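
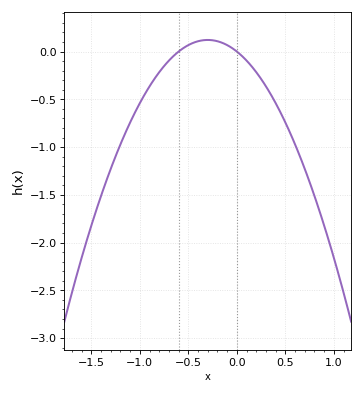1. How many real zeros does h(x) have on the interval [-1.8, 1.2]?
2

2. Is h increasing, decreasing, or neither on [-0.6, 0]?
neither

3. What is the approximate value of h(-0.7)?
-0.1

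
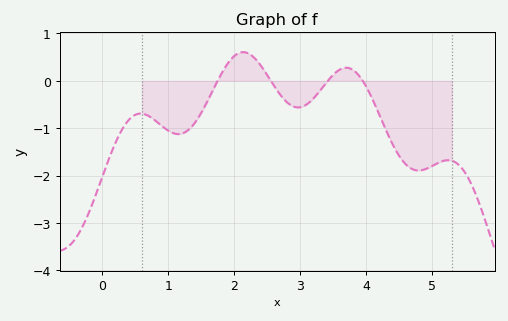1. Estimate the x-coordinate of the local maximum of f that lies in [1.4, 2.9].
2.1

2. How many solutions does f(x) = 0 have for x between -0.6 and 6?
4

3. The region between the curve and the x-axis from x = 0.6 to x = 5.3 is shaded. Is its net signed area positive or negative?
negative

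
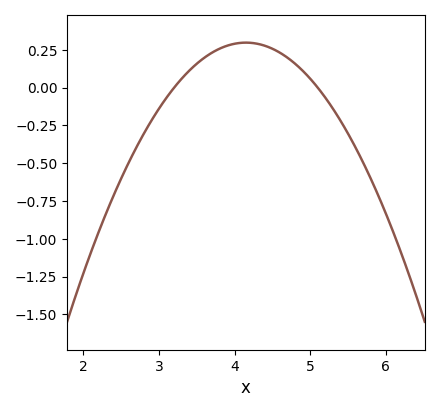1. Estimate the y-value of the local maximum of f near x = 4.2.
0.3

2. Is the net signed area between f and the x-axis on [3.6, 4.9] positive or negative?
positive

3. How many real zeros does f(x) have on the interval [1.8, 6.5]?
2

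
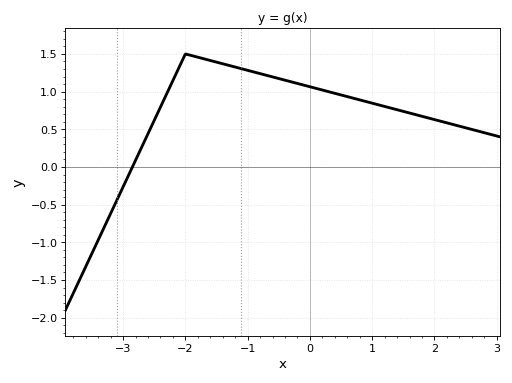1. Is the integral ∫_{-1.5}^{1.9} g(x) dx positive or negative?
positive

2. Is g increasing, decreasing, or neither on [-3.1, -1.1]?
neither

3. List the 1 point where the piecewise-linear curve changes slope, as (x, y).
(-2, 1.5)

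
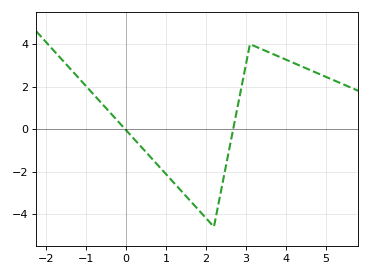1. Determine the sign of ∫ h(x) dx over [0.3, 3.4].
negative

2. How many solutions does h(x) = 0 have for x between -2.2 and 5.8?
2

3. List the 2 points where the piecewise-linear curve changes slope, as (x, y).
(2.2, -4.6); (3.1, 4)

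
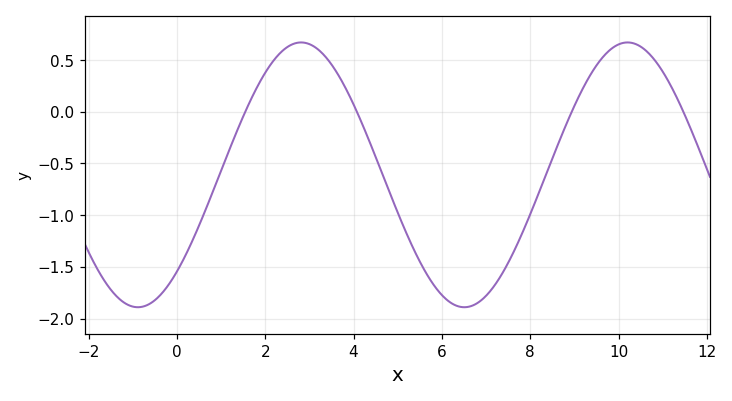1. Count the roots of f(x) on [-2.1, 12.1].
4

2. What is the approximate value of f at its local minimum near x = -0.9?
-1.9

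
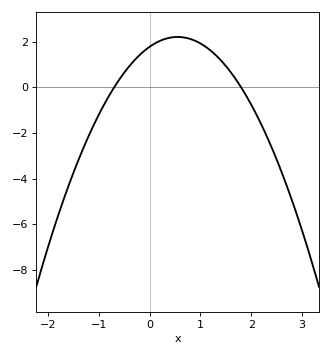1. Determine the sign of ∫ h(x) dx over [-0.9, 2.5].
positive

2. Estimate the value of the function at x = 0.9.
2.03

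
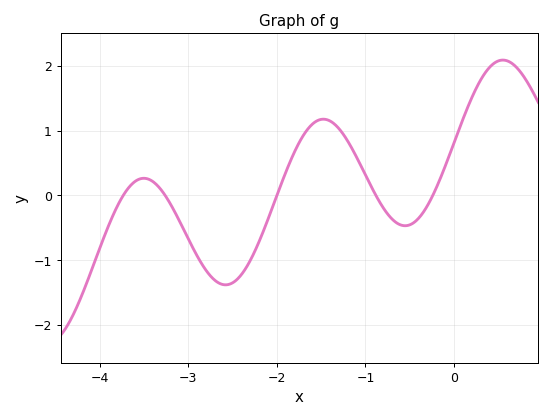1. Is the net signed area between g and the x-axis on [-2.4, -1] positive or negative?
positive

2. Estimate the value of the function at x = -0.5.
-0.455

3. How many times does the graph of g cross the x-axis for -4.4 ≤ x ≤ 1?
5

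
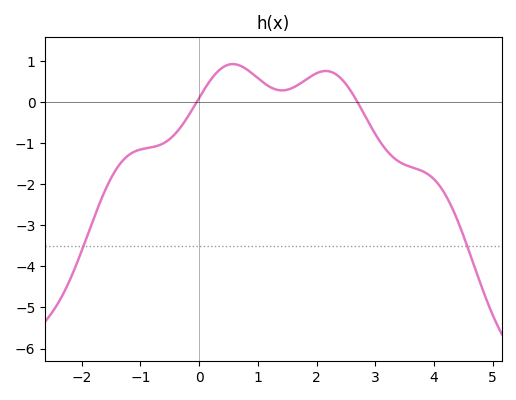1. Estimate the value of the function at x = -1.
-1.16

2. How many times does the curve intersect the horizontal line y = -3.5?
2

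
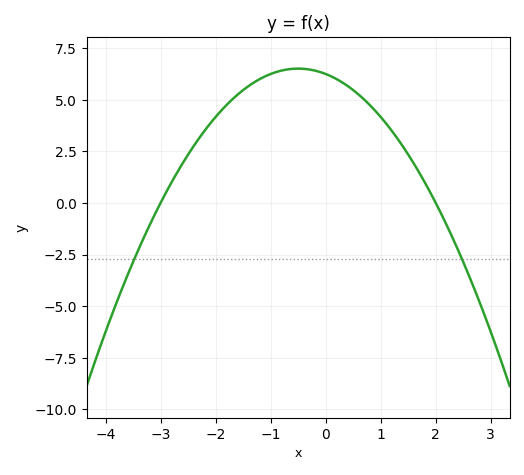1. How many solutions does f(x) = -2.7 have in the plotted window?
2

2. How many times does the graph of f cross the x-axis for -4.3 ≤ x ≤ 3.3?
2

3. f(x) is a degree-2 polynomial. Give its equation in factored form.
y = -1.04(x + 3)(x - 2)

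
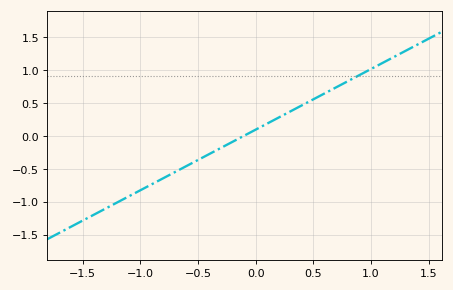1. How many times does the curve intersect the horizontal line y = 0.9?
1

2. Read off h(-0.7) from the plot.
-0.55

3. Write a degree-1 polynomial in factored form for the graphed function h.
y = 0.92(x + 0.1)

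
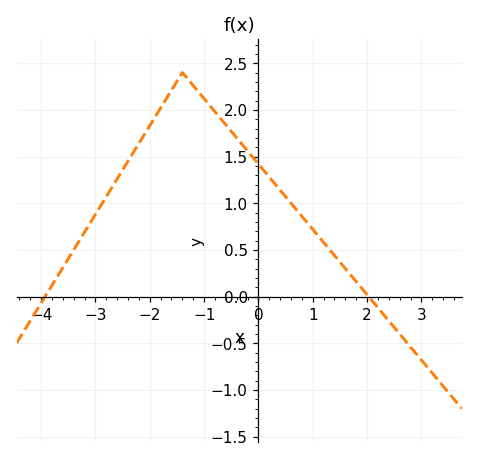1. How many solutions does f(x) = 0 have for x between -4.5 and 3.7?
2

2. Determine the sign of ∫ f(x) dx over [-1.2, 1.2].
positive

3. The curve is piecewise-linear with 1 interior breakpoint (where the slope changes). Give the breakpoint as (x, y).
(-1.4, 2.4)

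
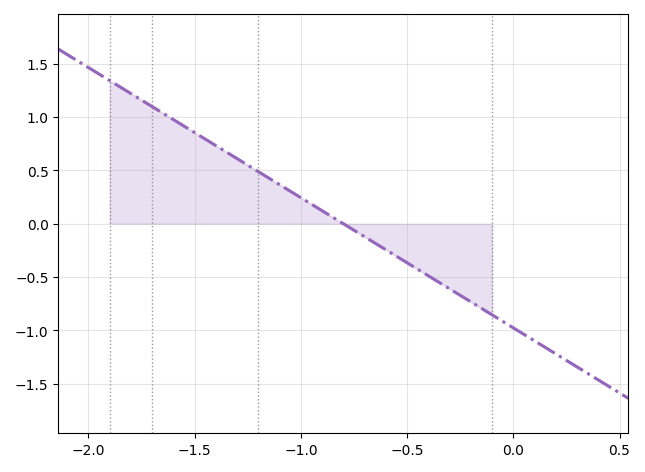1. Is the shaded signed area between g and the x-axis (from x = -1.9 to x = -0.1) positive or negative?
positive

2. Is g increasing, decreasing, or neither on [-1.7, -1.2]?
decreasing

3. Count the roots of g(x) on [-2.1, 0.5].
1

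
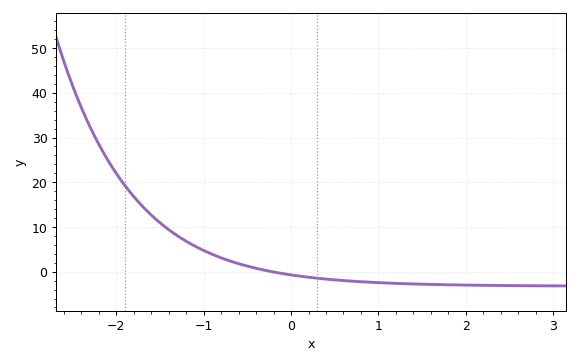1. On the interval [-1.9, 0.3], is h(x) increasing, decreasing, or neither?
decreasing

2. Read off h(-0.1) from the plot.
0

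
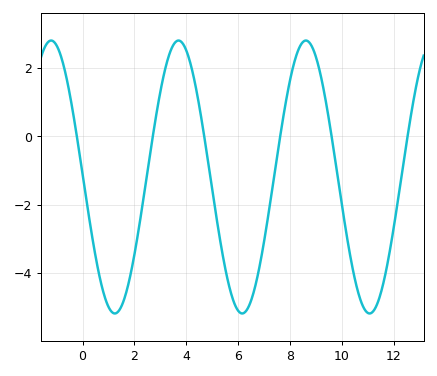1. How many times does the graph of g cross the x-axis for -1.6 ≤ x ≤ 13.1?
6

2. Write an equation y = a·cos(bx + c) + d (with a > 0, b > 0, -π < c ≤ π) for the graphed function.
y = 4cos(1.28x + 1.55) - 1.19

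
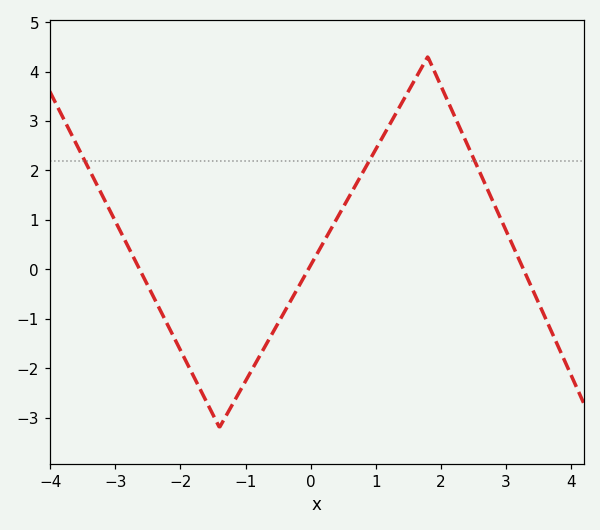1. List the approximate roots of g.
-2.6, 0, 3.2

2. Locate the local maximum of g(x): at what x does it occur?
1.8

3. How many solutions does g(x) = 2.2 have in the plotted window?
3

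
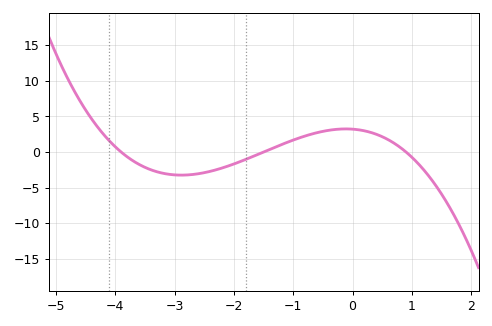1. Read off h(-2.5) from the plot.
-2.9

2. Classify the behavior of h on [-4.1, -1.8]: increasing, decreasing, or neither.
neither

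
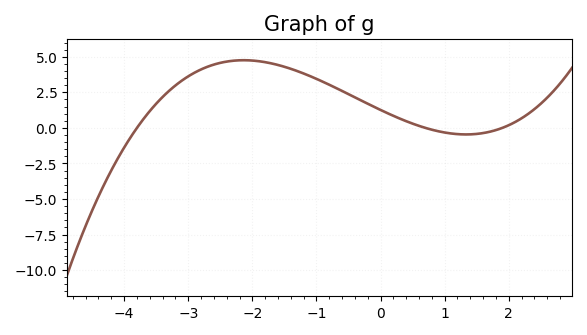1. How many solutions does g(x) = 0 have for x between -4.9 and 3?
3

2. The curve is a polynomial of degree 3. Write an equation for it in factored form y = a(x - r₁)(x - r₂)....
y = 0.25(x + 3.8)(x - 0.7)(x - 1.9)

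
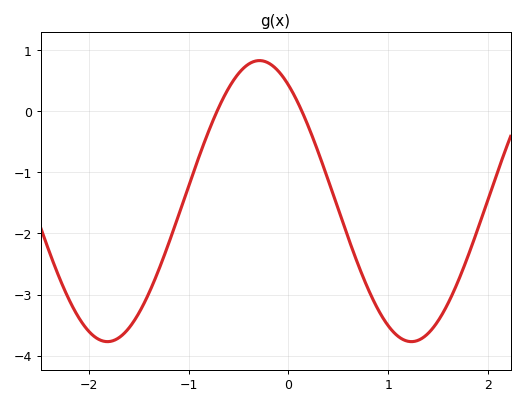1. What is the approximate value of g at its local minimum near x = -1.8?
-3.8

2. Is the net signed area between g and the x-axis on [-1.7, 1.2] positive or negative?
negative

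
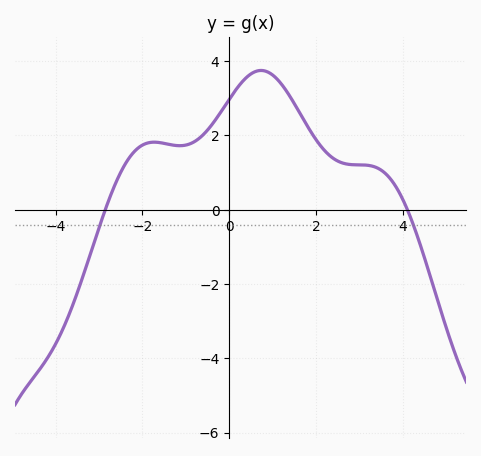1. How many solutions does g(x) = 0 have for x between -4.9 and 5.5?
2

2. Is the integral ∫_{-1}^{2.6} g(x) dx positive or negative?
positive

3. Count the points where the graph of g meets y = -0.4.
2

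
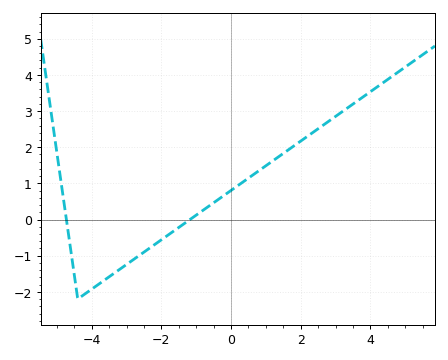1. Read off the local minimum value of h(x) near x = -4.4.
-2.2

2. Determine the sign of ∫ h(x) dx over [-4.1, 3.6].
positive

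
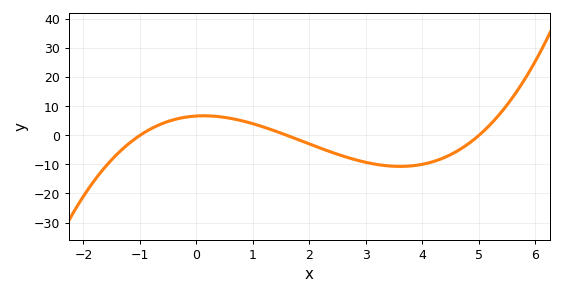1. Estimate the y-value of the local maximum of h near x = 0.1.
6.71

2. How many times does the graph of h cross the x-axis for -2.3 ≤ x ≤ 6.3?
3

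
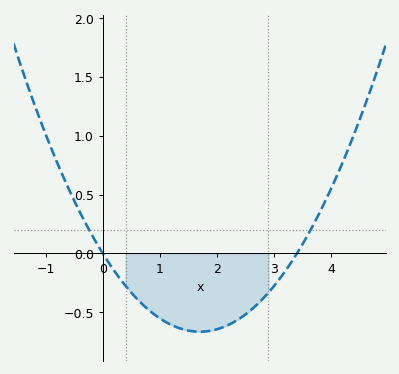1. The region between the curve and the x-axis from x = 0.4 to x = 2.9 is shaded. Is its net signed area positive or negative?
negative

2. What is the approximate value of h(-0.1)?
0.1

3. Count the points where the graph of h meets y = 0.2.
2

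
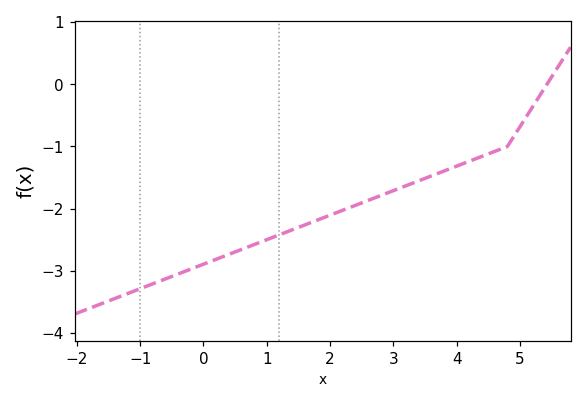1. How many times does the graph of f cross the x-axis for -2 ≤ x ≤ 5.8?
1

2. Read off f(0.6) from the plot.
-2.7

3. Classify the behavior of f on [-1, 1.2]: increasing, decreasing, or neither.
increasing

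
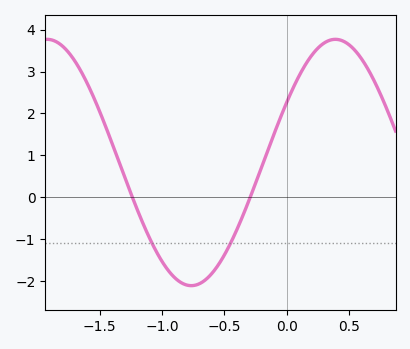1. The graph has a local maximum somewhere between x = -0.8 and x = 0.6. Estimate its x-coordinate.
0.4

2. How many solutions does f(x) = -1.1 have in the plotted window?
2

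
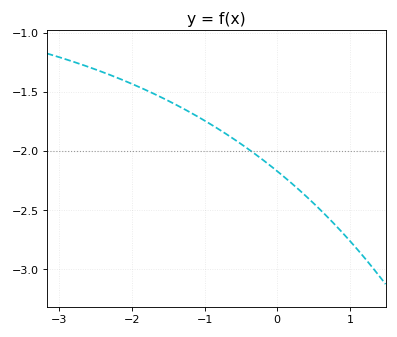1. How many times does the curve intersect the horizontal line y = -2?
1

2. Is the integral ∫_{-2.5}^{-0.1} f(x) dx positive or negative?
negative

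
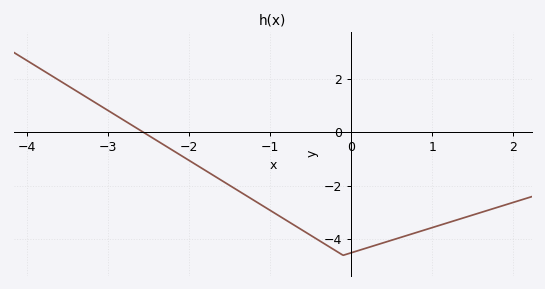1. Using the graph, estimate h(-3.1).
1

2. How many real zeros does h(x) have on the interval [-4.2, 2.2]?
1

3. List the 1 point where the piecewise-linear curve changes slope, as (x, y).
(-0.1, -4.6)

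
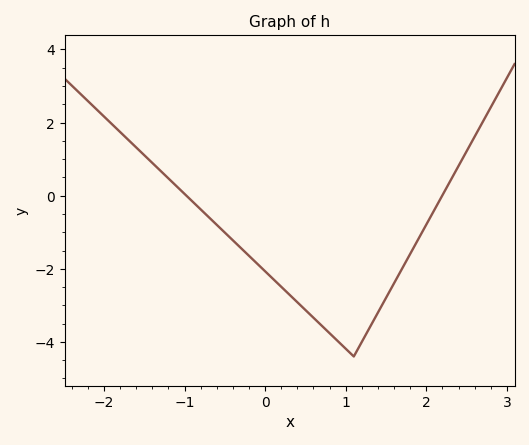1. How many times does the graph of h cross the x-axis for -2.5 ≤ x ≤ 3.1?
2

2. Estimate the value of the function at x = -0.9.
-0.164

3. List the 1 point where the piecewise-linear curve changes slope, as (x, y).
(1.1, -4.4)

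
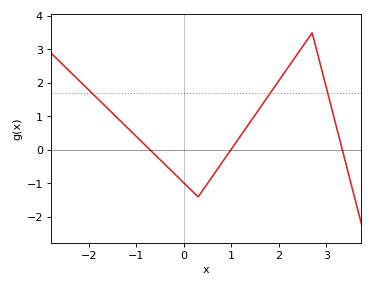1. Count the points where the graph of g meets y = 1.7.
3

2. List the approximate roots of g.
-0.7, 1, 3.3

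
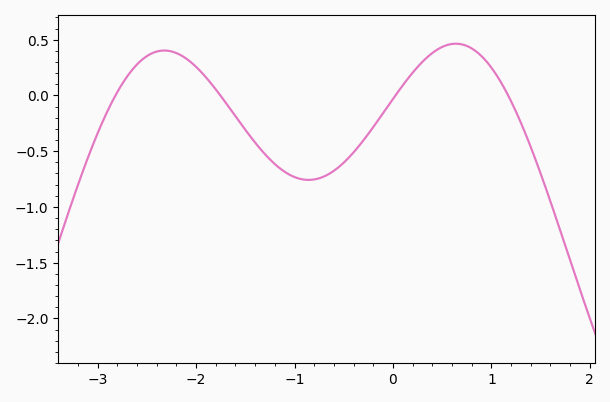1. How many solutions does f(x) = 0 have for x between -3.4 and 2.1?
4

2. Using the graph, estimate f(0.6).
0.45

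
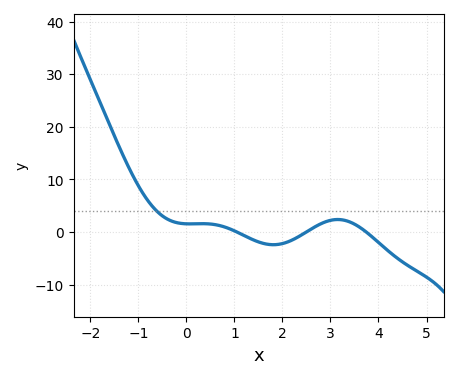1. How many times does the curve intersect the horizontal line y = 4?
1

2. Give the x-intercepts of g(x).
1.05, 2.5, 3.74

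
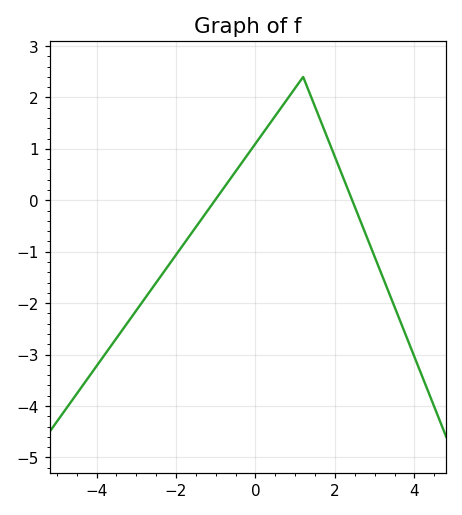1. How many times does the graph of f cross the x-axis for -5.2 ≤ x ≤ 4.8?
2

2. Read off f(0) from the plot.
1.1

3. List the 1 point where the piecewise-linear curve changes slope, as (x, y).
(1.2, 2.4)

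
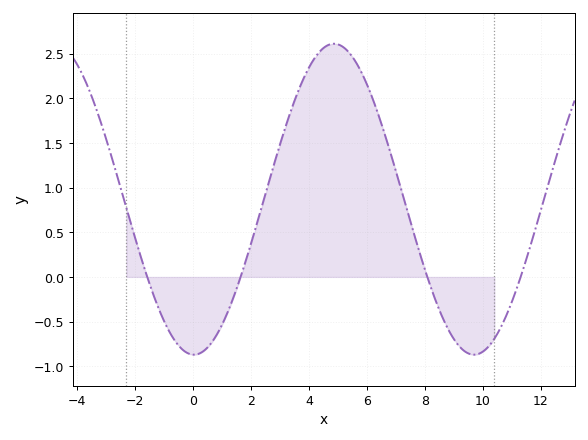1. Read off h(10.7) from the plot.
-0.513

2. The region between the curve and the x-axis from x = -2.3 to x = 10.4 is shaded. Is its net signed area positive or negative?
positive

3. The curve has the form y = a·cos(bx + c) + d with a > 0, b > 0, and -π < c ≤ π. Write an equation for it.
y = 1.74cos(0.65x + 3.12) + 0.87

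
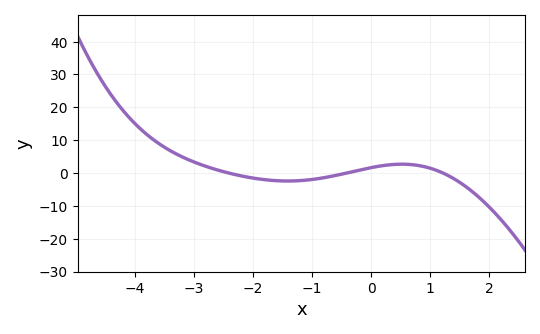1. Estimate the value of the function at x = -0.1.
1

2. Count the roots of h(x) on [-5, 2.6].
3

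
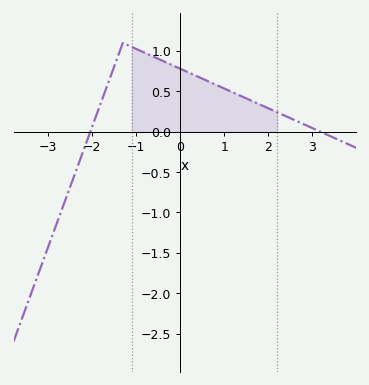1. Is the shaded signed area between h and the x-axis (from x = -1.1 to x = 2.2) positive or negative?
positive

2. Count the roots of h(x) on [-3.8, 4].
2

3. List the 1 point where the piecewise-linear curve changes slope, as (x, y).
(-1.3, 1.1)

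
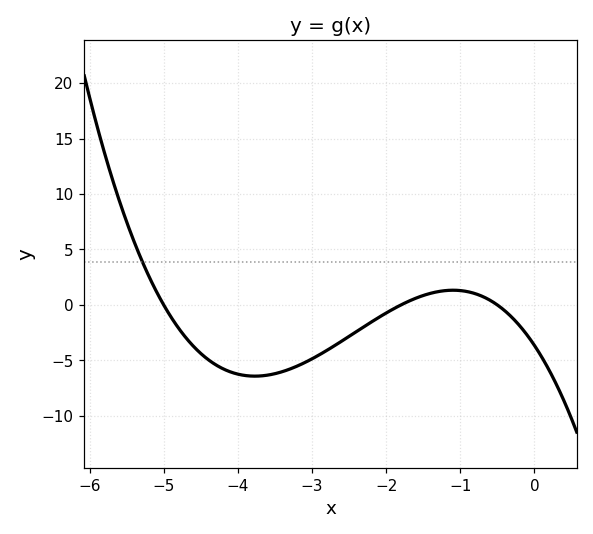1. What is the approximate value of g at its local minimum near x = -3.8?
-6.42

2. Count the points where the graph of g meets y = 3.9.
1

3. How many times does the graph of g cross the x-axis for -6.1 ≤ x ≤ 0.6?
3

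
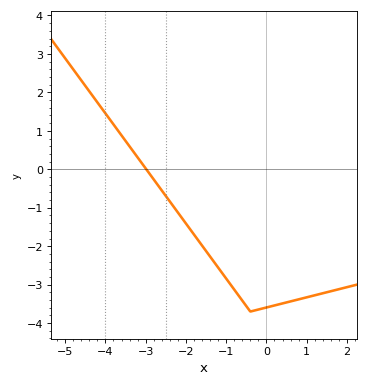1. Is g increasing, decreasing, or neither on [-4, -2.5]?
decreasing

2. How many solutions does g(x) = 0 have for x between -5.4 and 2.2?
1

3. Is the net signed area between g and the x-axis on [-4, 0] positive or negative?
negative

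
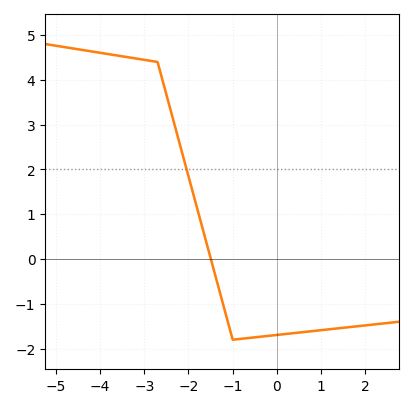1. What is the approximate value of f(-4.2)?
4.6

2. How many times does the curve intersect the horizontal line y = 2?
1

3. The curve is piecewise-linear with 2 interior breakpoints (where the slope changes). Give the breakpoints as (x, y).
(-2.7, 4.4); (-1, -1.8)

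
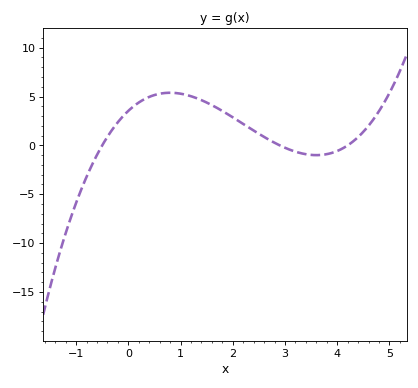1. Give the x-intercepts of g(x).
-0.5, 2.9, 4.2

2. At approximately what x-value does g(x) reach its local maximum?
0.8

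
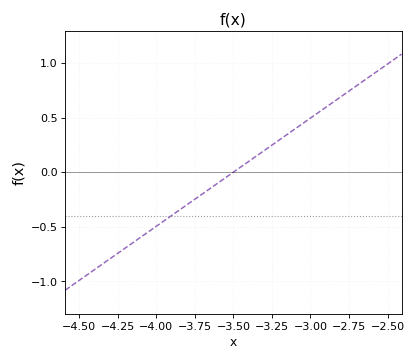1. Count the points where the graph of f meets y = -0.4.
1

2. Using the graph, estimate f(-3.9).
-0.4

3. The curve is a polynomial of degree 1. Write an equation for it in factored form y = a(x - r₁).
y = 0.99(x + 3.5)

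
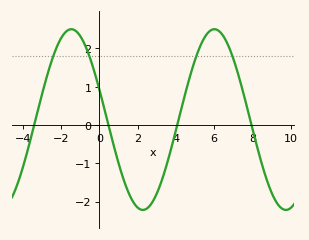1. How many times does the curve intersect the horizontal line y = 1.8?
4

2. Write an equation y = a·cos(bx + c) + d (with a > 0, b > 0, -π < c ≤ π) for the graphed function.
y = 2.36cos(0.84x + 1.23) + 0.14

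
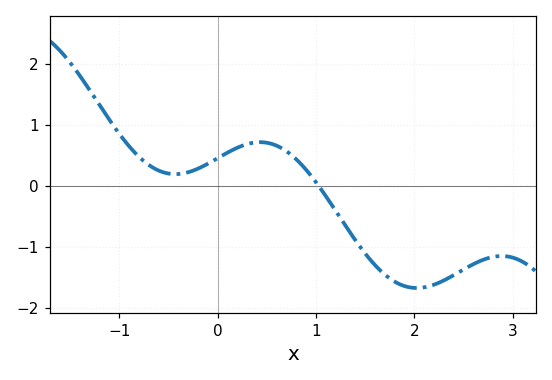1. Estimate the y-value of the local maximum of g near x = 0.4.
0.718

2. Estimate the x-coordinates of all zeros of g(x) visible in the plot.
1.03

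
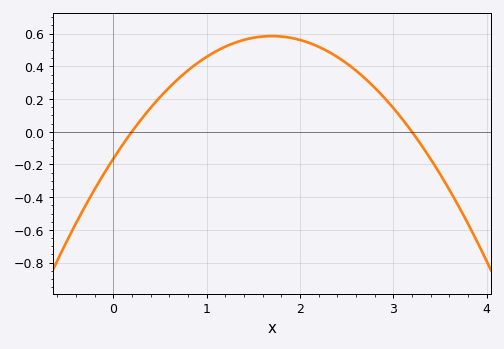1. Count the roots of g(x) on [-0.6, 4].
2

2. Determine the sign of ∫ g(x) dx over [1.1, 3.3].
positive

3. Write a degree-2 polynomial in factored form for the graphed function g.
y = -0.26(x - 0.2)(x - 3.2)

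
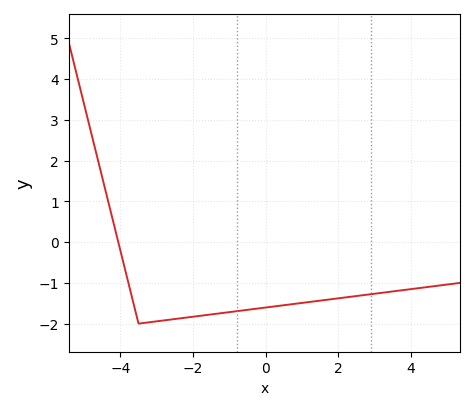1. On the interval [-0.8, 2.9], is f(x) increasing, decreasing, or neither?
increasing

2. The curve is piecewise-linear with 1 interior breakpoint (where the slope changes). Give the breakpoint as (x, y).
(-3.5, -2)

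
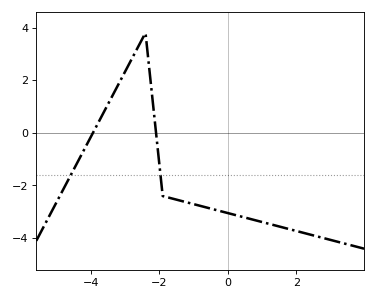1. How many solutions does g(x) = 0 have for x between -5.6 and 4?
2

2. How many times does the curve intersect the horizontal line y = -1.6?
2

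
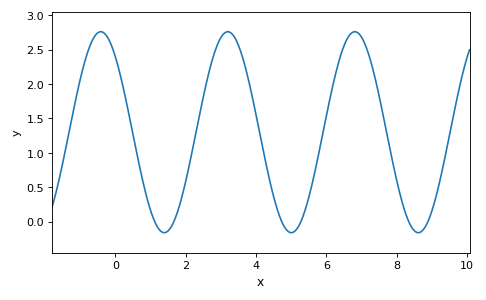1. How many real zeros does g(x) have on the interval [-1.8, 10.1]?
6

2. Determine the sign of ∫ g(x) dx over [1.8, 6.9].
positive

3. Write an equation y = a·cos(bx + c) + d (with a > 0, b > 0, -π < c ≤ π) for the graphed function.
y = 1.46cos(1.74x + 0.72) + 1.3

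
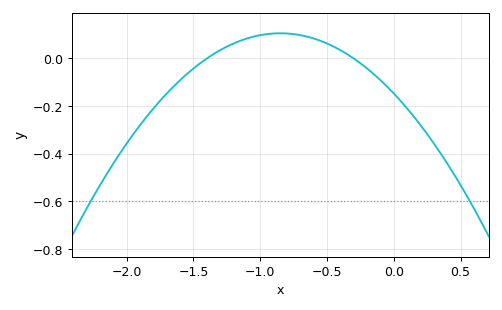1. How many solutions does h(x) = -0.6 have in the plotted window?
2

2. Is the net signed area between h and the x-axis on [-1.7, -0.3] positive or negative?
positive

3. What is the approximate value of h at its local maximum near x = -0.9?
0.106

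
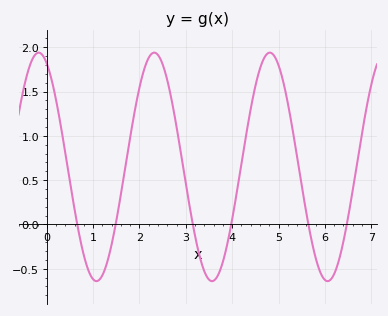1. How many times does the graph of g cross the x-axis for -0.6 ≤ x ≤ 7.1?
6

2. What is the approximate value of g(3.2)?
-0.132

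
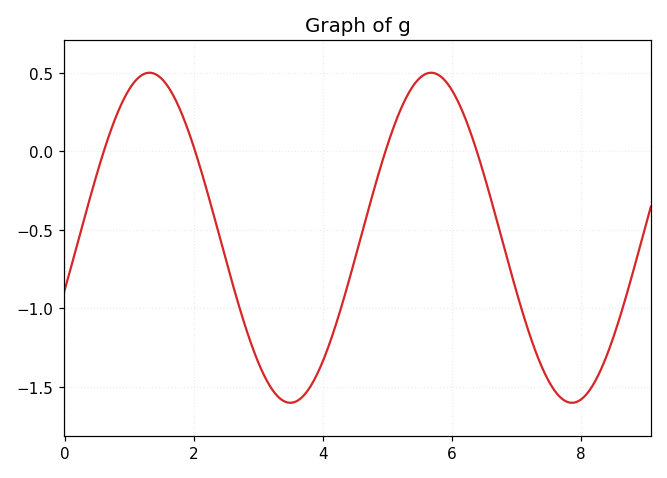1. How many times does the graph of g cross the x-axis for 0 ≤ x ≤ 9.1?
4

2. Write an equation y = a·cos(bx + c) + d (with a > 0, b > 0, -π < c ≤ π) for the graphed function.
y = 1.05cos(1.44x - 1.89) - 0.55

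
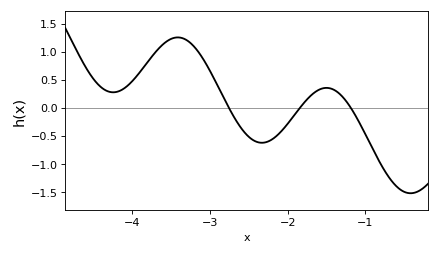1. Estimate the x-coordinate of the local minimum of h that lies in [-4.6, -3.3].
-4.2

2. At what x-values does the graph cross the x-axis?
-2.8, -1.8, -1.2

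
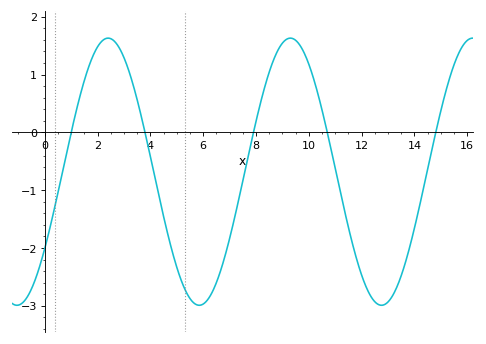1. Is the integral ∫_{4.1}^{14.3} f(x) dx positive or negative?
negative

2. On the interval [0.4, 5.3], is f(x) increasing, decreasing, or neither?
neither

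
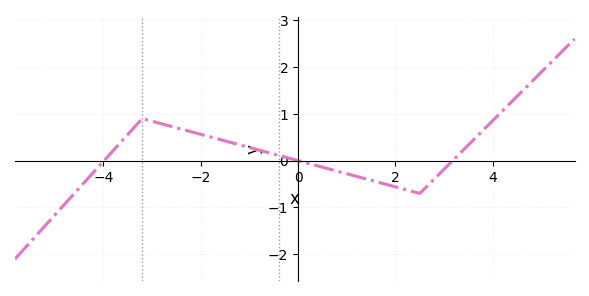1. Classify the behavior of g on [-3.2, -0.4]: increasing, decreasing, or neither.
decreasing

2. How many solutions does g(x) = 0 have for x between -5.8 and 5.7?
3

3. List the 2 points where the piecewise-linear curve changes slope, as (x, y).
(-3.2, 0.9); (2.5, -0.7)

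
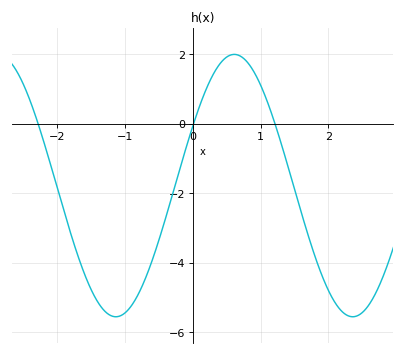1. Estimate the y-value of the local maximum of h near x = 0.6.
2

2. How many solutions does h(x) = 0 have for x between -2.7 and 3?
3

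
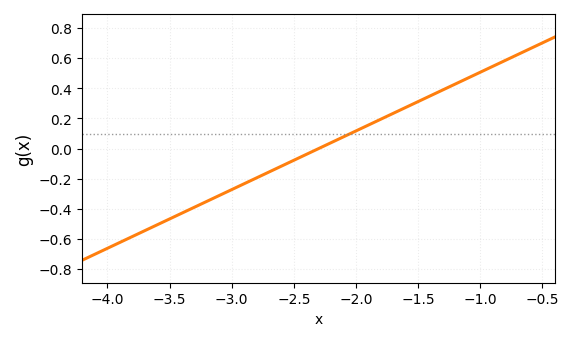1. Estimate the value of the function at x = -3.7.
-0.54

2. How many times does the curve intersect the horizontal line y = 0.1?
1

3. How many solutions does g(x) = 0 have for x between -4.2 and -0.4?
1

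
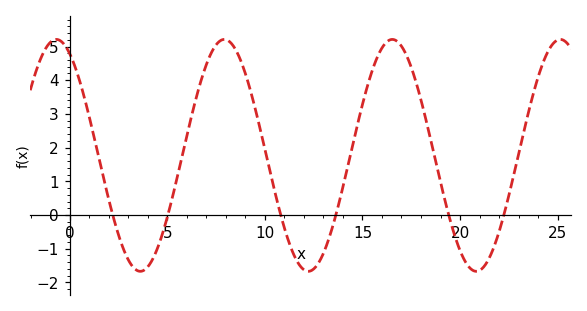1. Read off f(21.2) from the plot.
-1.55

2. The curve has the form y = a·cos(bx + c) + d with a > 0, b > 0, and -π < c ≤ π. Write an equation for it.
y = 3.44cos(0.73x + 0.5) + 1.77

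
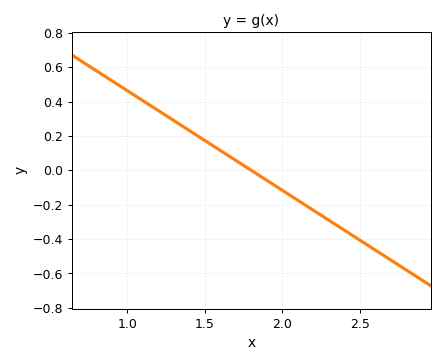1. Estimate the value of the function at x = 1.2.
0.34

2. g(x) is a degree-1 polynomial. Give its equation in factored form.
y = -0.58(x - 1.8)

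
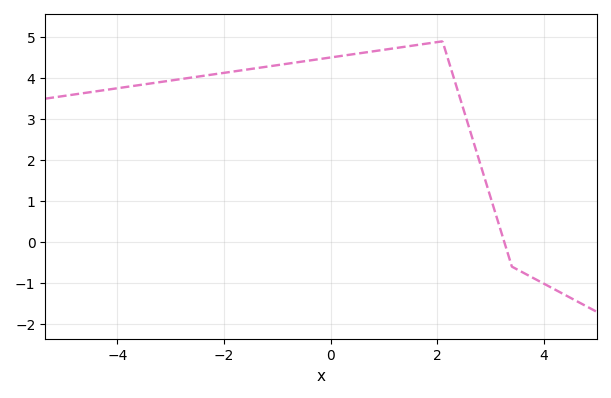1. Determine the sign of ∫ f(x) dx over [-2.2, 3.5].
positive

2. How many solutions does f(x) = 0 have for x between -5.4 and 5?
1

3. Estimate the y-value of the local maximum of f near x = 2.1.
4.9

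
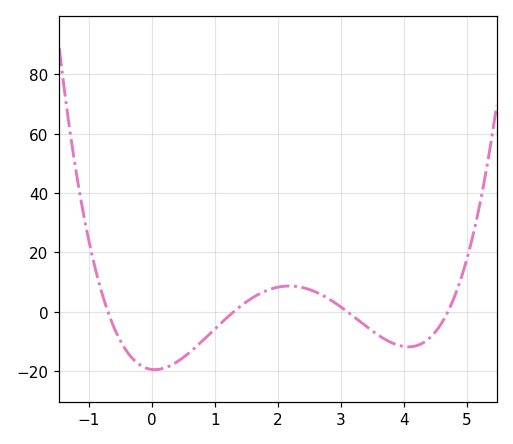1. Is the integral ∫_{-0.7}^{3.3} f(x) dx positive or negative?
negative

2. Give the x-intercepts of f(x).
-0.7, 1.3, 3.1, 4.7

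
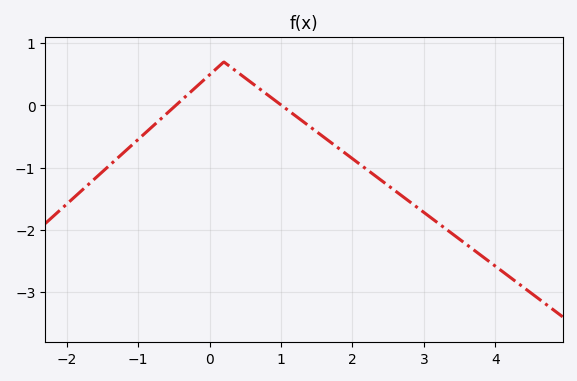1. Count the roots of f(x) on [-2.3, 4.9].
2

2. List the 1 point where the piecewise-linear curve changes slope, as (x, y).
(0.2, 0.7)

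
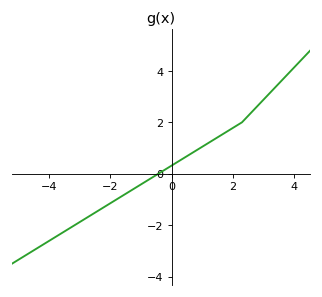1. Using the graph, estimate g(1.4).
1.4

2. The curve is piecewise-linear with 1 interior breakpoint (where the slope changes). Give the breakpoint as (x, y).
(2.3, 2)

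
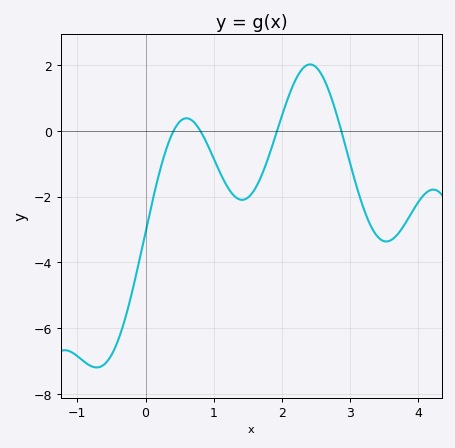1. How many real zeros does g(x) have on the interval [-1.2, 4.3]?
4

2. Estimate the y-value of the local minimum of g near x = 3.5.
-3.4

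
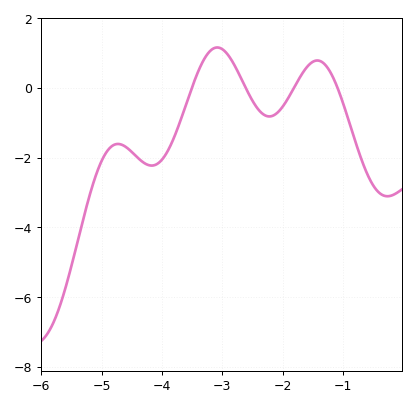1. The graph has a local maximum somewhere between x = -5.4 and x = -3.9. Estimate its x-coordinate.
-4.73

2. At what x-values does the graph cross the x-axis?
-3.5, -2.61, -1.81, -1.09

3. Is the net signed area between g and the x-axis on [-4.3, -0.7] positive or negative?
negative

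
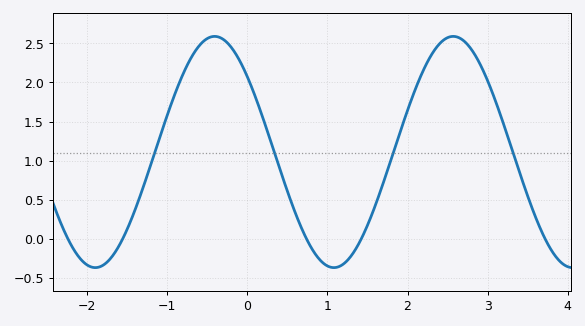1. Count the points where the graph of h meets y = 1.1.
4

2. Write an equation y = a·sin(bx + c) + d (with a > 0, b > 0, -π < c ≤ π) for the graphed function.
y = 1.48sin(2.1x + 2.4) + 1.11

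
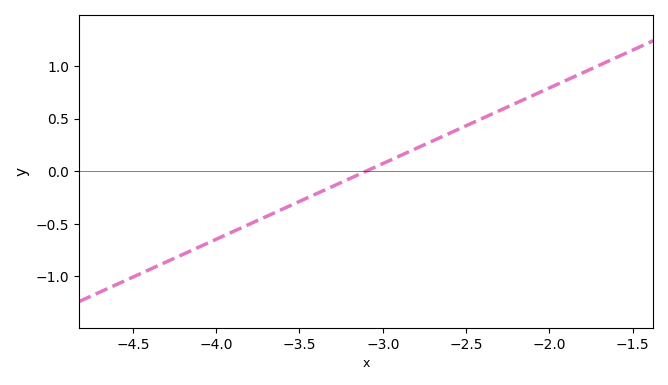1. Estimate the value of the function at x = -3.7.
-0.432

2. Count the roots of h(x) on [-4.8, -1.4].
1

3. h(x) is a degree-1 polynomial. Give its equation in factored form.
y = 0.72(x + 3.1)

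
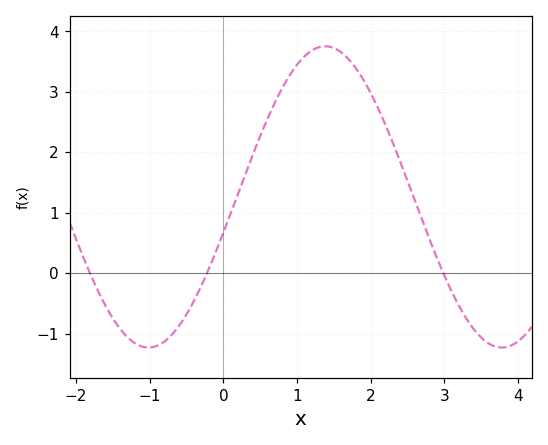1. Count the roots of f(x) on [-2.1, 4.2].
3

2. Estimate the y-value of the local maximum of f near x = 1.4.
3.7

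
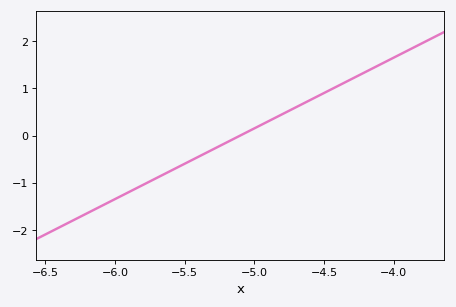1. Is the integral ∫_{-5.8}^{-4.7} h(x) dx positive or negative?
negative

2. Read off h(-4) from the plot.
1.6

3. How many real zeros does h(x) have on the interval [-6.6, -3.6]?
1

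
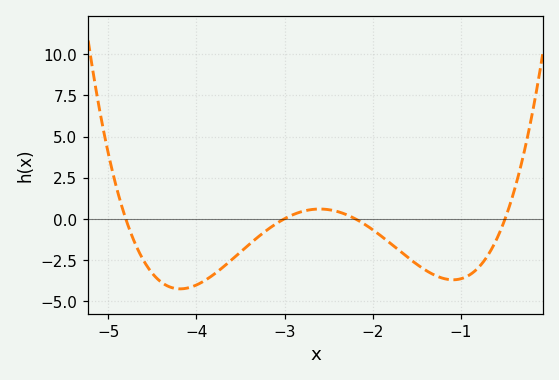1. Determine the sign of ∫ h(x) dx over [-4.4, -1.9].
negative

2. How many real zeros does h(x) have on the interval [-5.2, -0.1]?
4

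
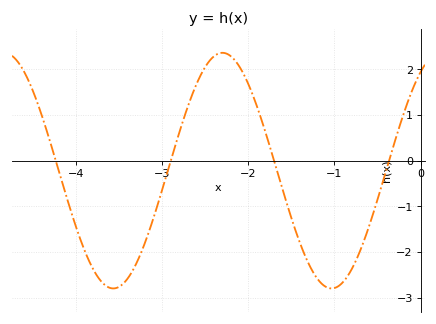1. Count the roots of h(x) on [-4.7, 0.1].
4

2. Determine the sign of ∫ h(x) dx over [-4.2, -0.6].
negative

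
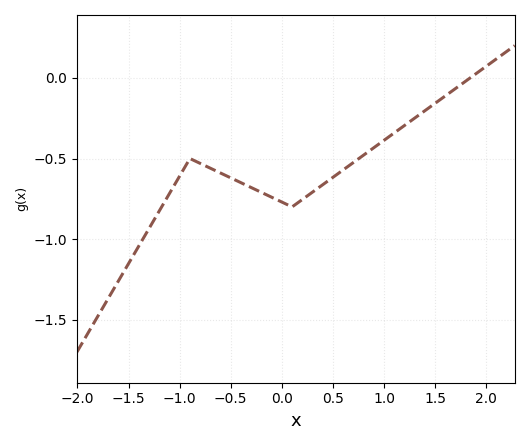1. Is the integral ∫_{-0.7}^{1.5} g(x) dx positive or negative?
negative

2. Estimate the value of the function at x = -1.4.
-1.05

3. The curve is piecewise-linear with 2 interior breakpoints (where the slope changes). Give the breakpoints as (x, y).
(-0.9, -0.5); (0.1, -0.8)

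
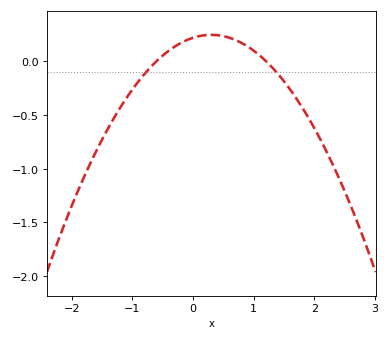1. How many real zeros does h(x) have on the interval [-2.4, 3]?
2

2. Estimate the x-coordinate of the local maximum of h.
0.3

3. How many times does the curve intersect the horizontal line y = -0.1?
2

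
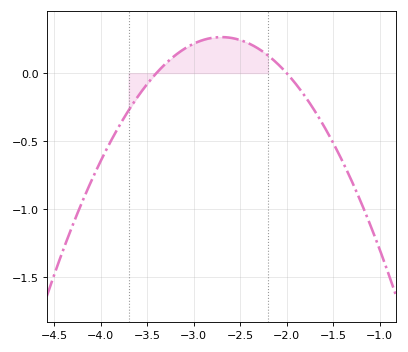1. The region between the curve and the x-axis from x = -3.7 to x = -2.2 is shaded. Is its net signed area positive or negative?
positive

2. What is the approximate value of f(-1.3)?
-0.794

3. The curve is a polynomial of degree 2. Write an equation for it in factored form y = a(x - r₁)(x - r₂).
y = -0.54(x + 3.4)(x + 2)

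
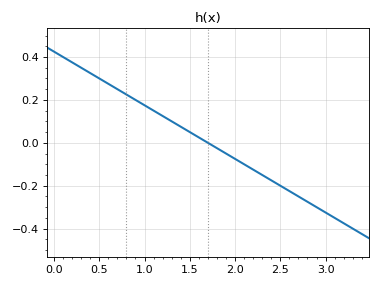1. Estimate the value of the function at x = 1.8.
-0.02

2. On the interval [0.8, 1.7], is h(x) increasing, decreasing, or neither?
decreasing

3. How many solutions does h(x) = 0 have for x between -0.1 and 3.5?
1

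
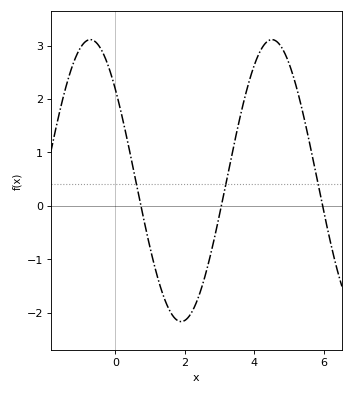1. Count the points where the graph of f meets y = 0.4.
3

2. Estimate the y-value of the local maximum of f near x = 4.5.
3.1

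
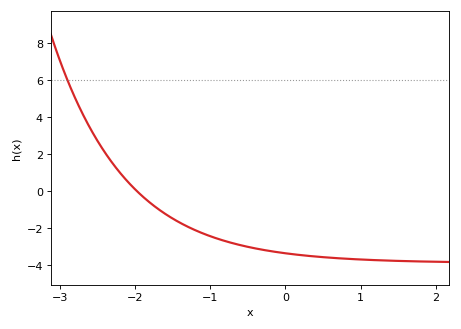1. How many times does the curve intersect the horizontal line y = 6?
1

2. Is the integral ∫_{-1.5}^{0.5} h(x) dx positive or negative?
negative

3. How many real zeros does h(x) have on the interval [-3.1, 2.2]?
1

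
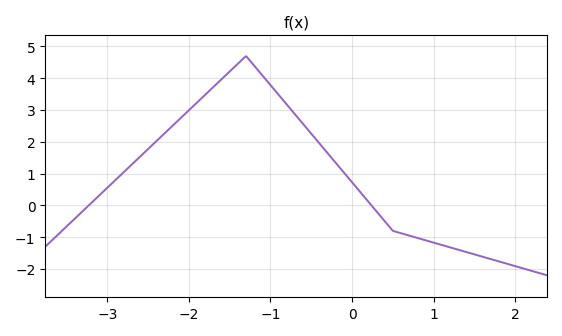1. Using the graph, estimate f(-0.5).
2.26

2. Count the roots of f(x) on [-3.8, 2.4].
2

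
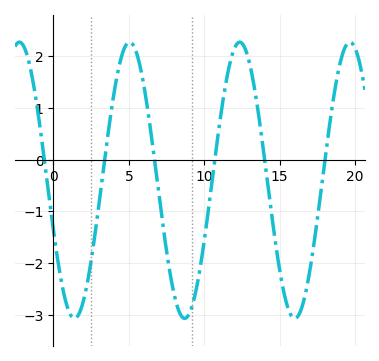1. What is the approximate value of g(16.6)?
-2.7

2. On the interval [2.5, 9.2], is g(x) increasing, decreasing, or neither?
neither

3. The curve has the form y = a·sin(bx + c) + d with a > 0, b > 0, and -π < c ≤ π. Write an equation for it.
y = 2.67sin(0.86x - 2.8) - 0.4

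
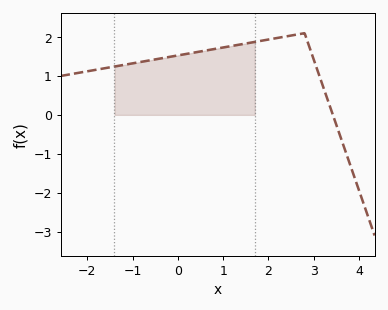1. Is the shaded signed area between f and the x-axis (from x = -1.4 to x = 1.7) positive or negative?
positive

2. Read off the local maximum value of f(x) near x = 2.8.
2.1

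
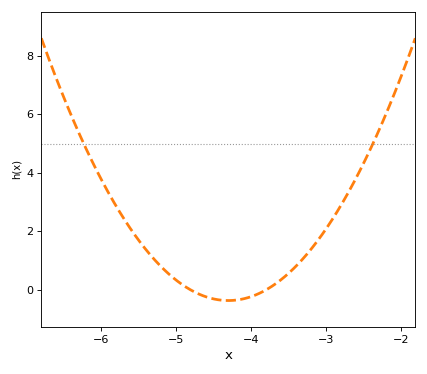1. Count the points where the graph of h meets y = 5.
2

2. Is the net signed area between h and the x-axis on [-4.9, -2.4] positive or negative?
positive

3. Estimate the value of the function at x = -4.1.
-0.4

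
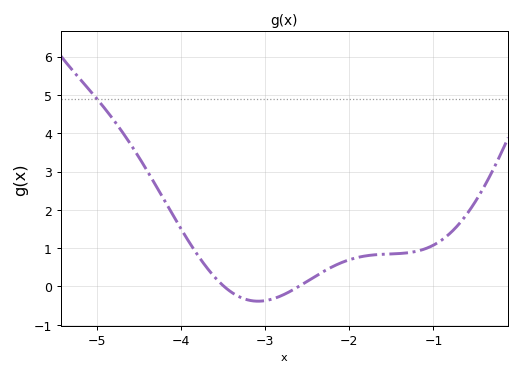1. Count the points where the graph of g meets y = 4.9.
1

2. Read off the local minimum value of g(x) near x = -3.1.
-0.4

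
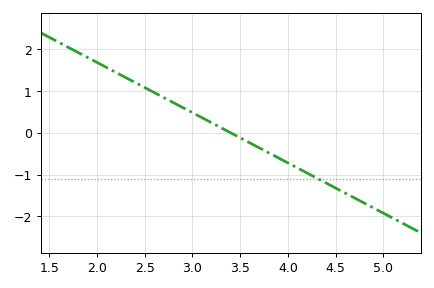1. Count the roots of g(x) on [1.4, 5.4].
1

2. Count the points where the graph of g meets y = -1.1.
1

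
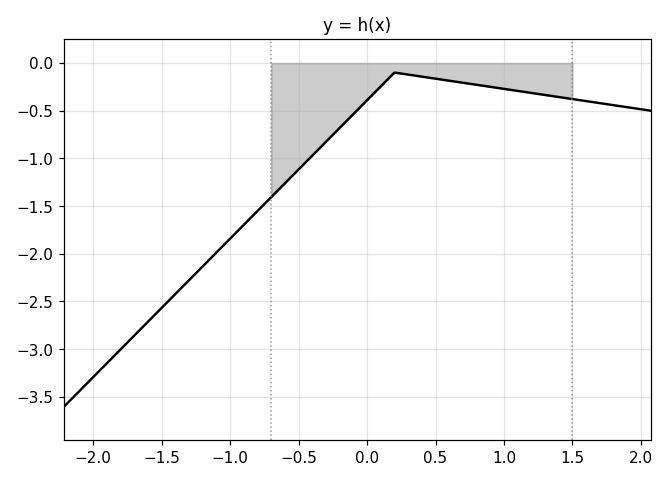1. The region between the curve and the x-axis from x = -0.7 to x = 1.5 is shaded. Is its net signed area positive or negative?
negative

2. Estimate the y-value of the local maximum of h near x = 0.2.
-0.1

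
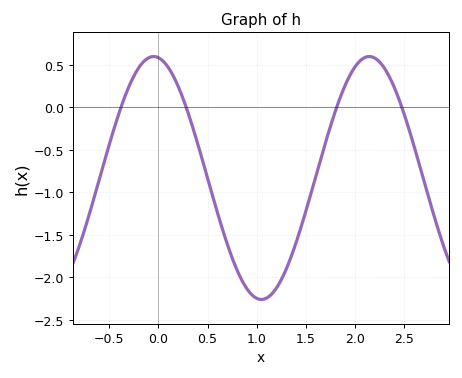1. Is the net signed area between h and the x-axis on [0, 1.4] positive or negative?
negative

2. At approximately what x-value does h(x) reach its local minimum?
1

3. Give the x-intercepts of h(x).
-0.4, 0.3, 1.8, 2.5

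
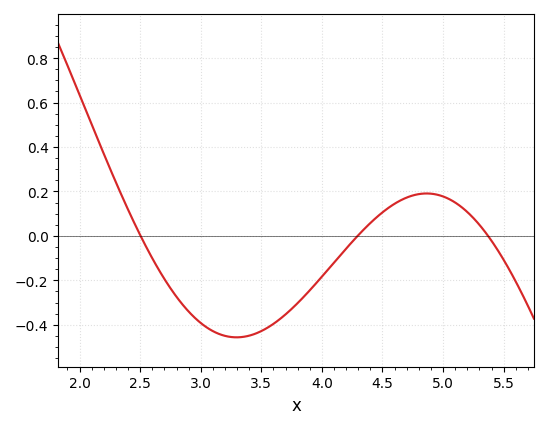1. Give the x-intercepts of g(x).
2.5, 4.3, 5.4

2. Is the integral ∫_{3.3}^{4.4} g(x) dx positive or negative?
negative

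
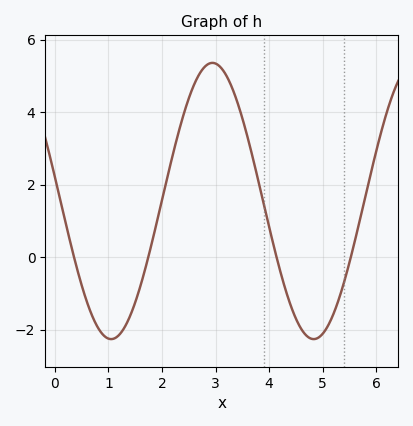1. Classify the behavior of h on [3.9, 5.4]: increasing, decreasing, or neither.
neither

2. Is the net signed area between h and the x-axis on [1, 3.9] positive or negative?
positive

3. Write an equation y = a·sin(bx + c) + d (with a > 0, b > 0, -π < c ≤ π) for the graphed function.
y = 3.81sin(1.7x + 3) + 1.55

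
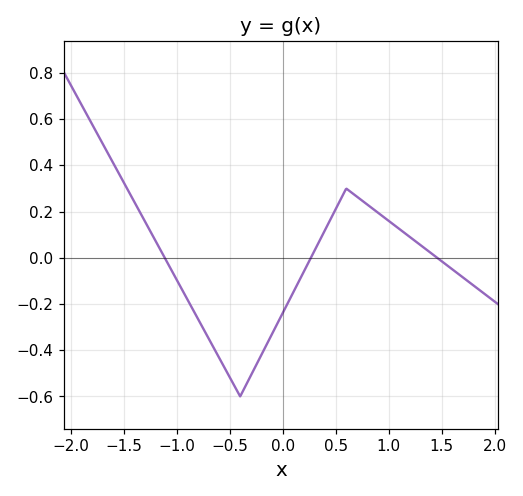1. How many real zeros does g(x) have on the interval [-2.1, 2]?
3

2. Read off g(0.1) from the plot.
-0.16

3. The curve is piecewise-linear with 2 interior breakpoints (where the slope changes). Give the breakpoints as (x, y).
(-0.4, -0.6); (0.6, 0.3)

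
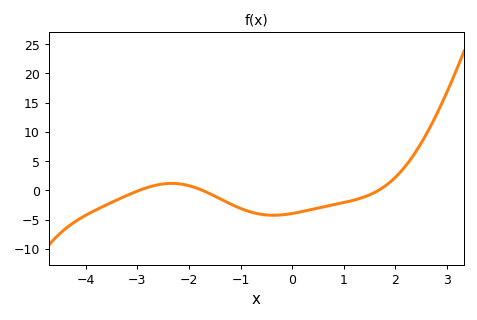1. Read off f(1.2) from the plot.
-1.67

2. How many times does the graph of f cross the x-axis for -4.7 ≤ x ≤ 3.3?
3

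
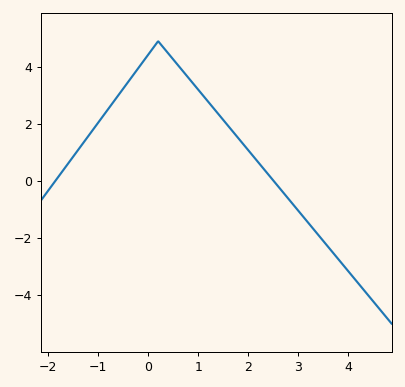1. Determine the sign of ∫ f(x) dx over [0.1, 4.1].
positive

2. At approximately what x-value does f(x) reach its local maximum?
0.2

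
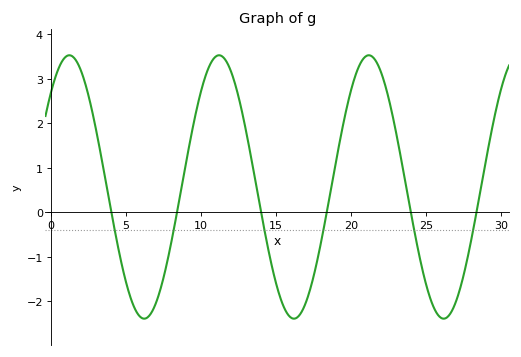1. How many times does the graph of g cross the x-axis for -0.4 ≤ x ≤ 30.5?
6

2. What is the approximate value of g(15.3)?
-1.93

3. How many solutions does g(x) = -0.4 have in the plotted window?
6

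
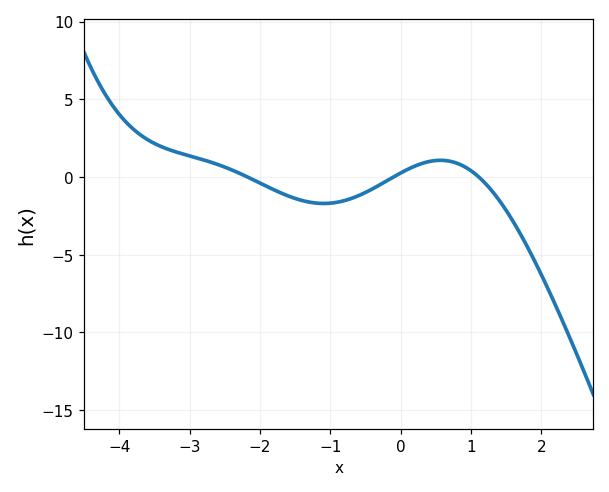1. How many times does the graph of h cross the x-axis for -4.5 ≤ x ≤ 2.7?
3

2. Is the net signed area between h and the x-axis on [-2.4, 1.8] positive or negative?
negative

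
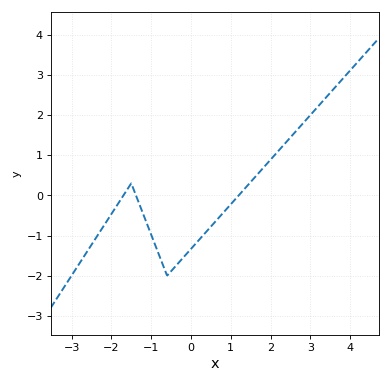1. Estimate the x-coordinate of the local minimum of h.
-0.6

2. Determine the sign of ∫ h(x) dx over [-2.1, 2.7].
negative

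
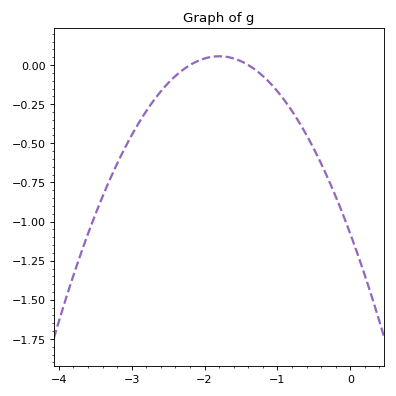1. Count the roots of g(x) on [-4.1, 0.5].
2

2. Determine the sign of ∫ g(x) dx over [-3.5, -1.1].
negative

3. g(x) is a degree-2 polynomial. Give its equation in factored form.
y = -0.35(x + 2.2)(x + 1.4)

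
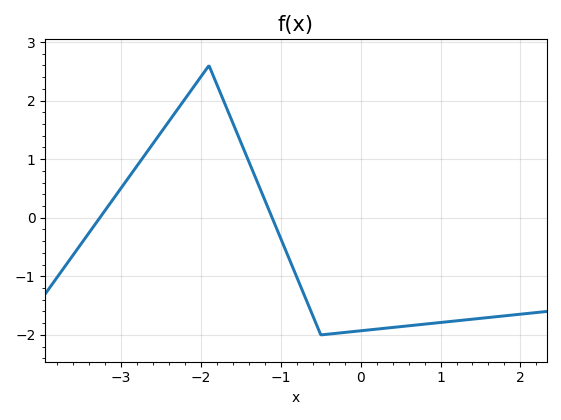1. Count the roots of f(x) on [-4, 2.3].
2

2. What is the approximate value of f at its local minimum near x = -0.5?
-2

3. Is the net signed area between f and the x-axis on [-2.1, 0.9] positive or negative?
negative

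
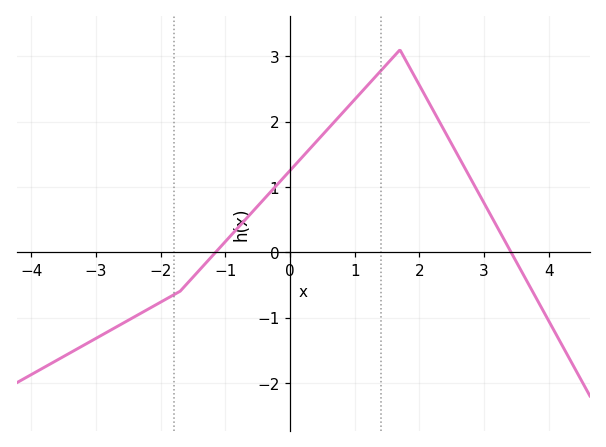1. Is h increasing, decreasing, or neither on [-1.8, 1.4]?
increasing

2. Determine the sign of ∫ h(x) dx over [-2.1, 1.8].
positive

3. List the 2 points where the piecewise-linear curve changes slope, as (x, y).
(-1.7, -0.6); (1.7, 3.1)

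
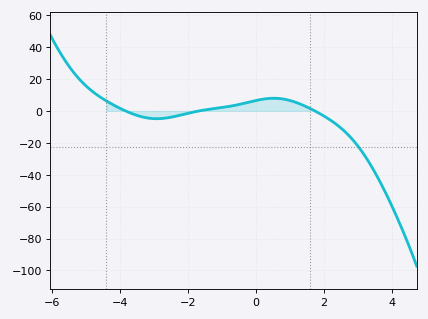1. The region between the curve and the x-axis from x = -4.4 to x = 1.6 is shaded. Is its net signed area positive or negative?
positive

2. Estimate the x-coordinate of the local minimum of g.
-2.92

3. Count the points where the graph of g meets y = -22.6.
1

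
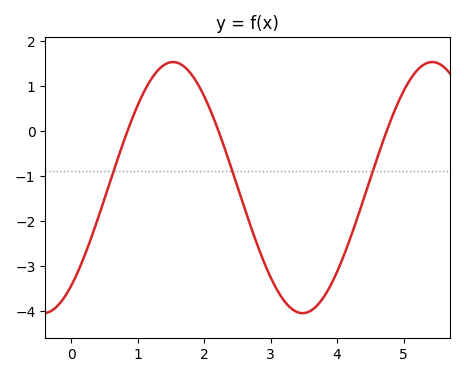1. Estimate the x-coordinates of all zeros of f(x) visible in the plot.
0.8, 2.2, 4.7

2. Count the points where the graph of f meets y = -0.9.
3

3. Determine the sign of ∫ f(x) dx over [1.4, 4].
negative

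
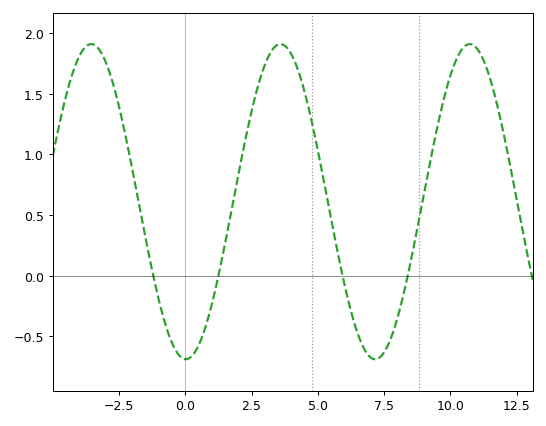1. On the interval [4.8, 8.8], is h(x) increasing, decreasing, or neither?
neither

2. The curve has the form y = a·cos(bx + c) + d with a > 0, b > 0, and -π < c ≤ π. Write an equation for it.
y = 1.3cos(0.88x + 3.1) + 0.61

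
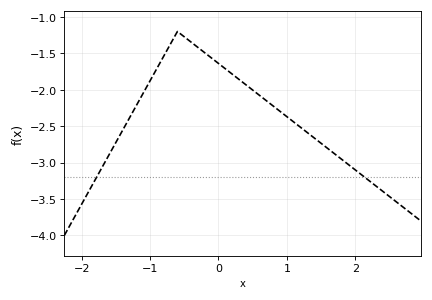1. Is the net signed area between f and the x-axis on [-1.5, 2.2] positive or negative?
negative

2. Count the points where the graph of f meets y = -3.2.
2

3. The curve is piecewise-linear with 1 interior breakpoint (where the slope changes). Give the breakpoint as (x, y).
(-0.6, -1.2)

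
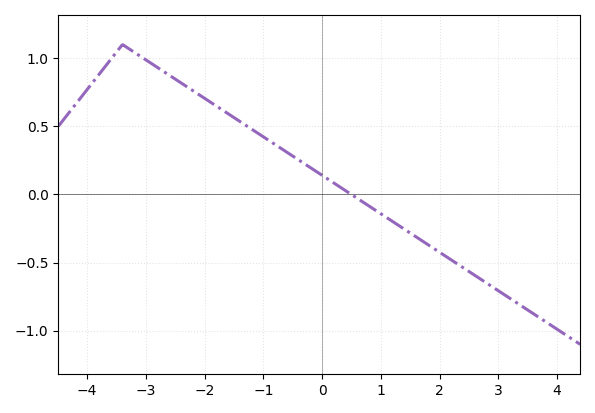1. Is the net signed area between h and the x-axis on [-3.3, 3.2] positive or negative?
positive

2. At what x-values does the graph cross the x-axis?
0.4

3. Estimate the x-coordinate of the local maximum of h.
-3.4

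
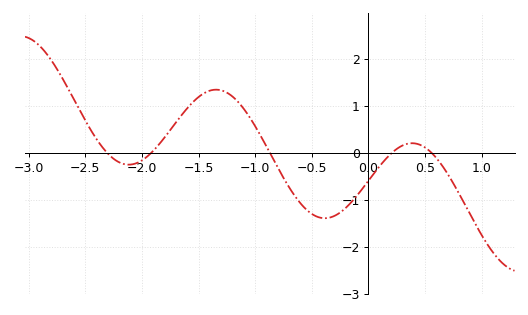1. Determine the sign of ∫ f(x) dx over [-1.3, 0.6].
negative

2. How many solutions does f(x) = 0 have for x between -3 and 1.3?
5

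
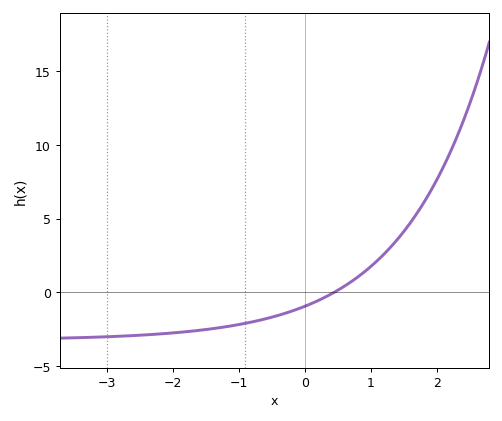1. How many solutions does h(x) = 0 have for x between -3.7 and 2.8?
1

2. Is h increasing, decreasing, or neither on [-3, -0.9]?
increasing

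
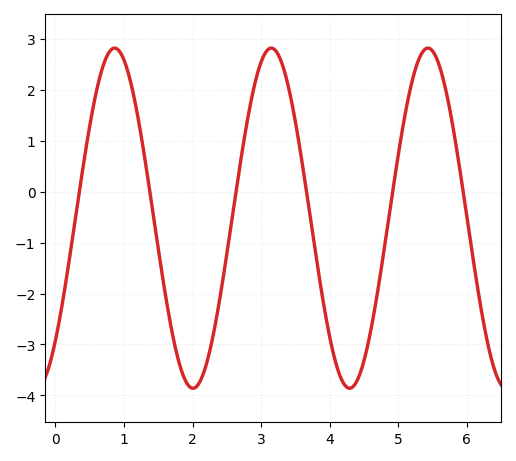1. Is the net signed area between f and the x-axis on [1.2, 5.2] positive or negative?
negative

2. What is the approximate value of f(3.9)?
-2.12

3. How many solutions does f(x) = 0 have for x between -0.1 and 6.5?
6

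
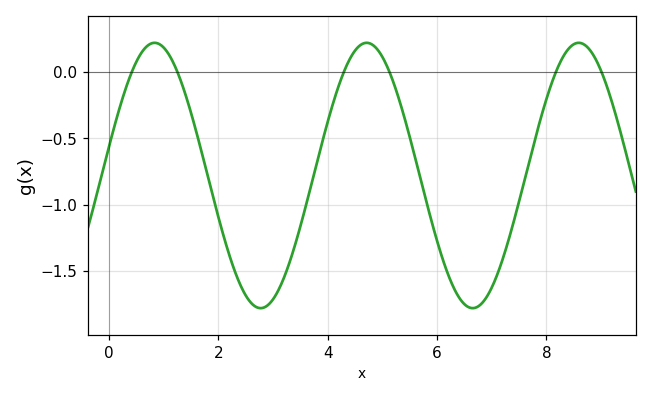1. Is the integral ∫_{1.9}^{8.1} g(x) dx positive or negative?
negative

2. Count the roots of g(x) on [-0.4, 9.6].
6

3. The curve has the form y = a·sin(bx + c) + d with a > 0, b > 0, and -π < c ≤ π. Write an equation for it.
y = 1sin(1.6x + 0.22) - 0.78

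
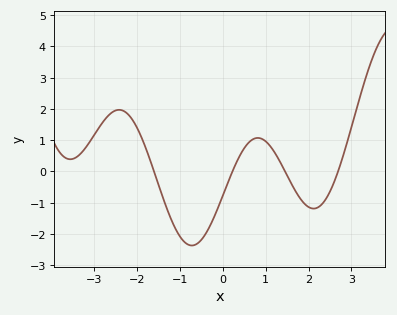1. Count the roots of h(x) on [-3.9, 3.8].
4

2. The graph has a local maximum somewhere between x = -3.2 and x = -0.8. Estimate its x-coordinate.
-2.41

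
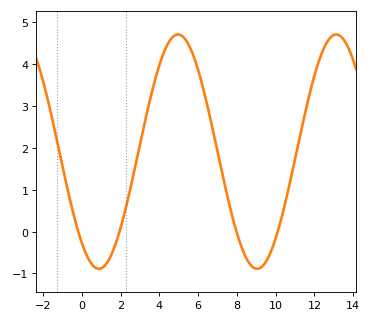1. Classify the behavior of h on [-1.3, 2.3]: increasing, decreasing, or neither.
neither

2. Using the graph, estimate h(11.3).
2.38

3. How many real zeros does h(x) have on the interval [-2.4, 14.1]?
4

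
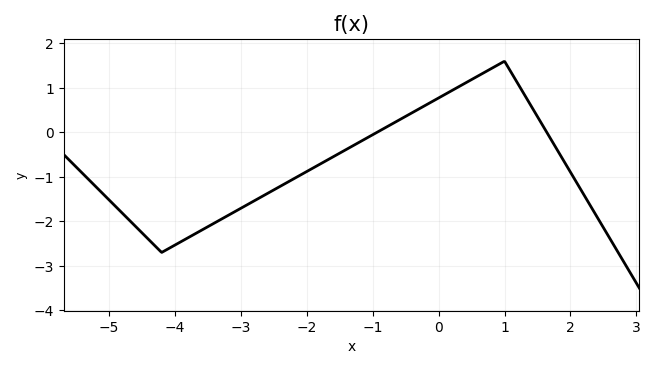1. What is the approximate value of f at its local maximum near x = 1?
1.6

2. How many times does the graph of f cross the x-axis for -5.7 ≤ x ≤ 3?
2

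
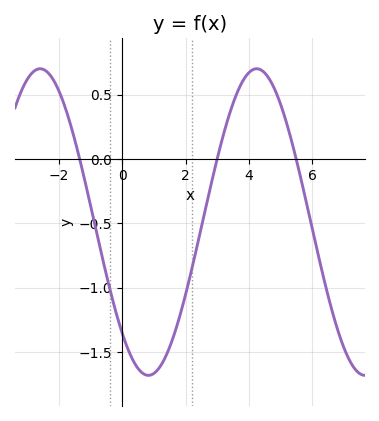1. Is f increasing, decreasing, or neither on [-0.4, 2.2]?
neither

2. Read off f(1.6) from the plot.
-1.4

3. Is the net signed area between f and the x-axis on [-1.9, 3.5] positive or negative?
negative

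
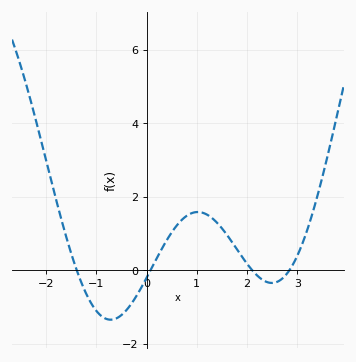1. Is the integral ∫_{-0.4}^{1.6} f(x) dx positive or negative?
positive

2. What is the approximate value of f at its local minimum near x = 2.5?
-0.4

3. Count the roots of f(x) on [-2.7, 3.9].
4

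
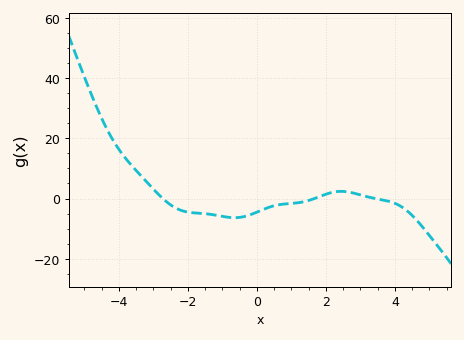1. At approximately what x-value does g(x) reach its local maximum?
2.4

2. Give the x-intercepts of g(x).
-2.8, 1.6, 3.4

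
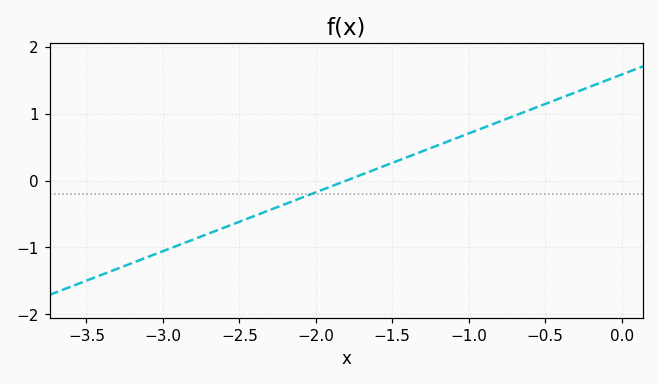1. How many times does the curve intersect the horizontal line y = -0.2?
1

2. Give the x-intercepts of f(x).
-1.8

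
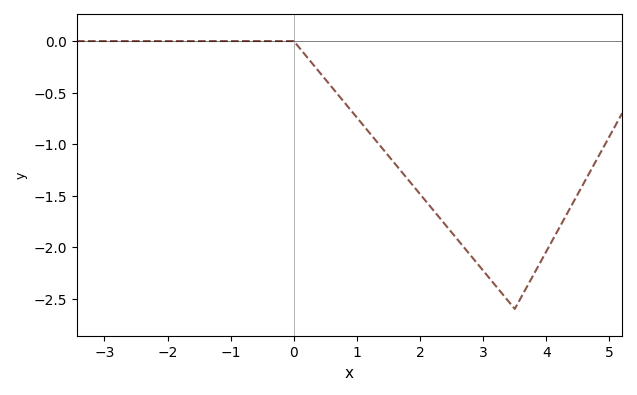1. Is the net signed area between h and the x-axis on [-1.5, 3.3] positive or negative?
negative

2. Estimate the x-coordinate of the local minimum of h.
3.6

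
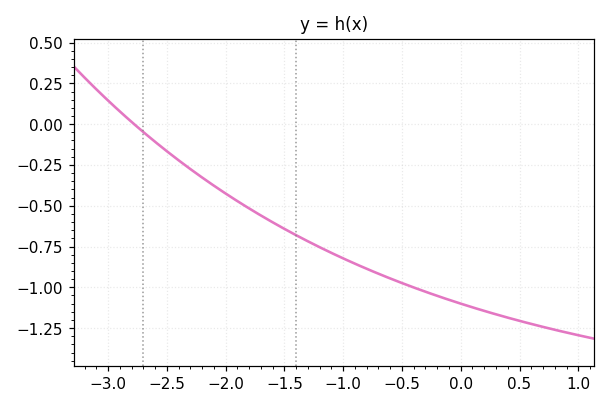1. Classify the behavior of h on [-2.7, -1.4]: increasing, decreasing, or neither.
decreasing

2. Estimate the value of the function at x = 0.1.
-1.12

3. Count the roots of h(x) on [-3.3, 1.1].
1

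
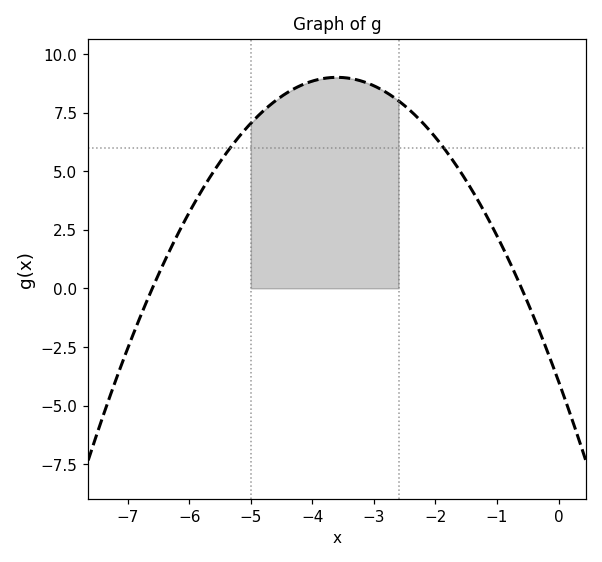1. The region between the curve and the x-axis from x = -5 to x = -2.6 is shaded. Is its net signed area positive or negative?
positive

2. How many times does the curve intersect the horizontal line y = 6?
2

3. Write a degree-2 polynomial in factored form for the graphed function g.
y = -1(x + 6.6)(x + 0.6)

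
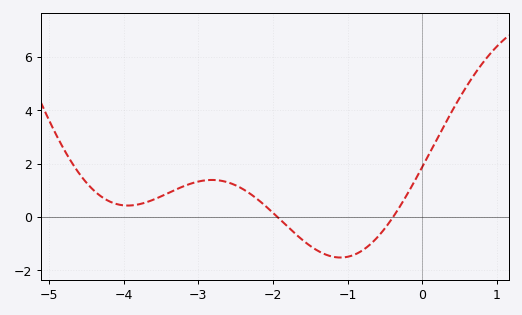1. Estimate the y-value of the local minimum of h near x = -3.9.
0.428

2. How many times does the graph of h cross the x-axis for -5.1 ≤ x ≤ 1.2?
2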